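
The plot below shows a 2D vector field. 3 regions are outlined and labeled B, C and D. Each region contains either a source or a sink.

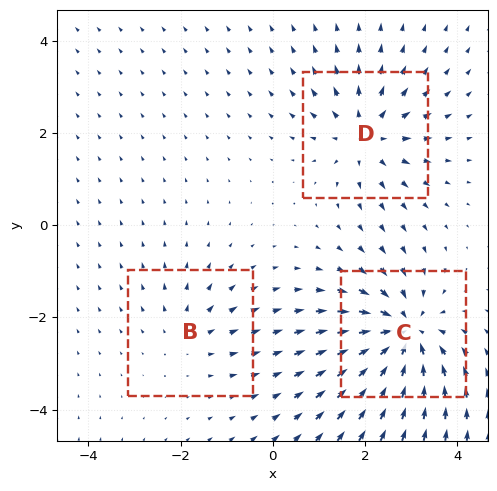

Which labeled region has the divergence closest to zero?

B

Divergence at each region's feature centre — B: about +2, C: about -5, D: about +4. Region B is closest to zero.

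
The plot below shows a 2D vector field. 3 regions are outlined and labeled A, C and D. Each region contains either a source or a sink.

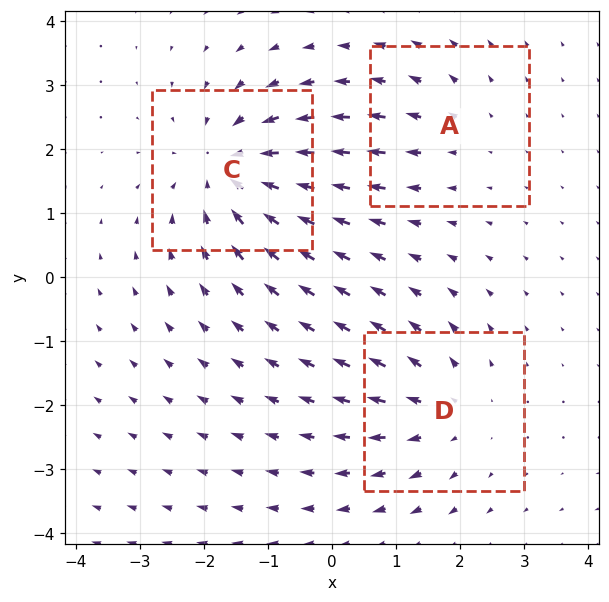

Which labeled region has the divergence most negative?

C

Divergence at each region's feature centre — A: about +2, C: about -4, D: about +3. Region C is most negative.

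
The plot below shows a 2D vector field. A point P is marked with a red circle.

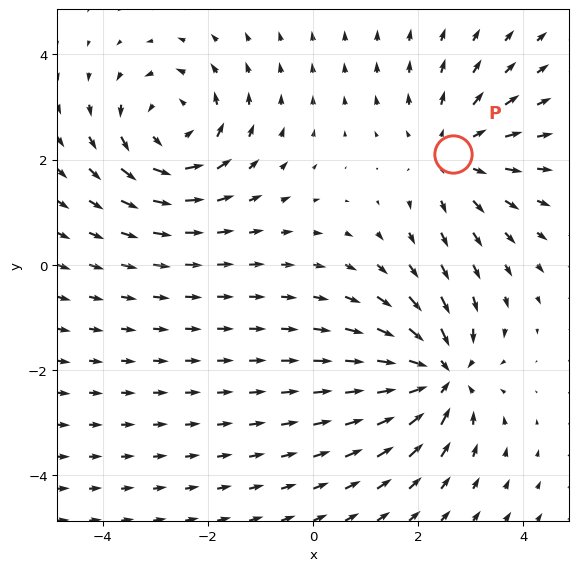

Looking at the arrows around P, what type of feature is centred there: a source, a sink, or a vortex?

At P (2.7, 2.1) the arrows spread outward. Divergence about +3, curl ≈0 — positive divergence with near-zero curl is a source.

source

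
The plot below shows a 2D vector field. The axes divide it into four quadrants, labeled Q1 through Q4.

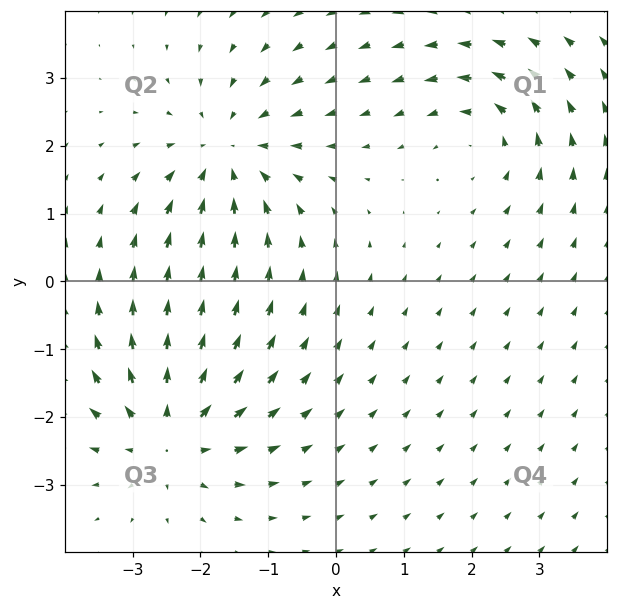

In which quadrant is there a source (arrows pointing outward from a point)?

Q3

The source sits at approximately (-2.4, -2.2), which lies in quadrant Q3. The divergence there is about +5, positive as expected for a source.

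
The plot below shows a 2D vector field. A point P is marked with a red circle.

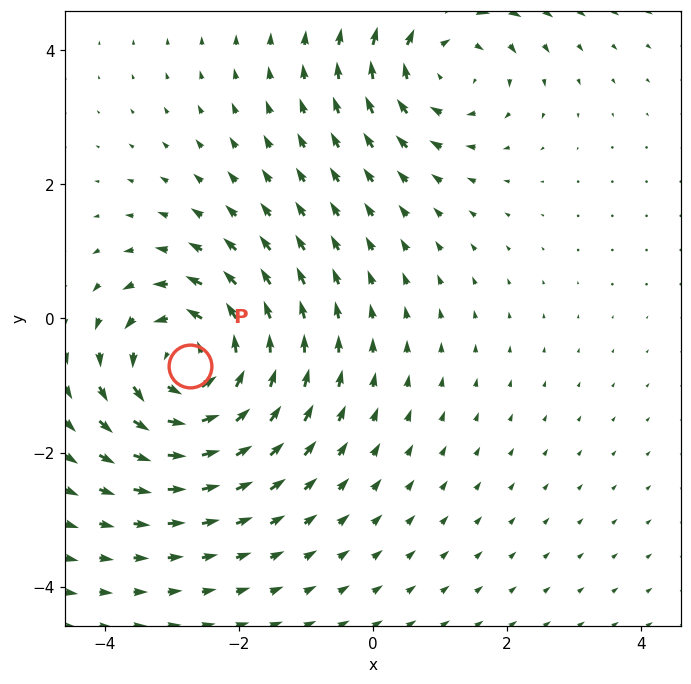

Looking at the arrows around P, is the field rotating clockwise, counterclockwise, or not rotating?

Near P at (-2.7, -0.7) the arrows circulate counterclockwise. The curl (z-component) there is about +5; positive curl means counterclockwise rotation.

counterclockwise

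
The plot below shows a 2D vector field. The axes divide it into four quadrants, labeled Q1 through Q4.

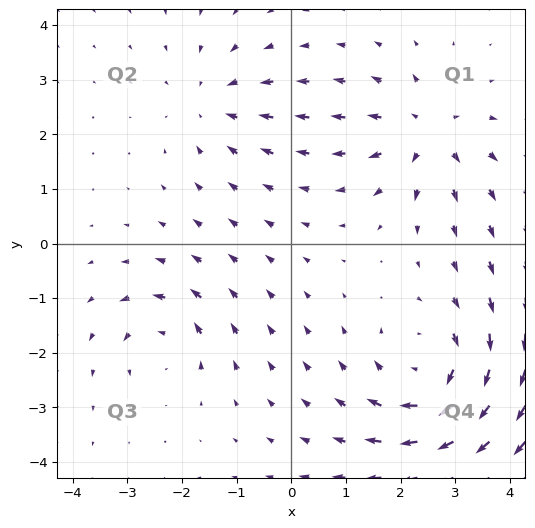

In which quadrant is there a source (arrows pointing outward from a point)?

Q1

The source sits at approximately (2.5, 2.0), which lies in quadrant Q1. The divergence there is about +4, positive as expected for a source.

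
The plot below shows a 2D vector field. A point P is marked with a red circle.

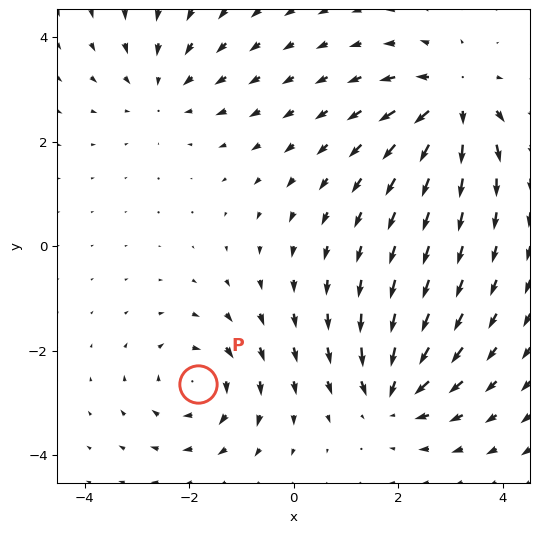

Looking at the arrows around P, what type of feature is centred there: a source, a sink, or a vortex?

At P (-1.8, -2.6) the arrows circulate clockwise. Divergence ≈0, curl about -5 — near-zero divergence with nonzero curl is a vortex.

vortex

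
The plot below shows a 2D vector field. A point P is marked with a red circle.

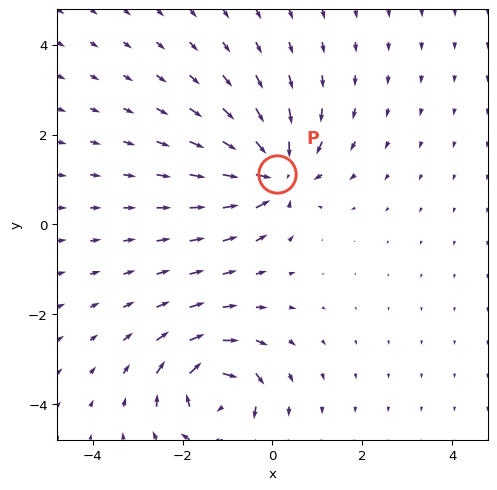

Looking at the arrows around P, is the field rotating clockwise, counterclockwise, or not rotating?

not rotating

Near P at (0.1, 1.1) the arrows show no circulation. The curl there is ≈0.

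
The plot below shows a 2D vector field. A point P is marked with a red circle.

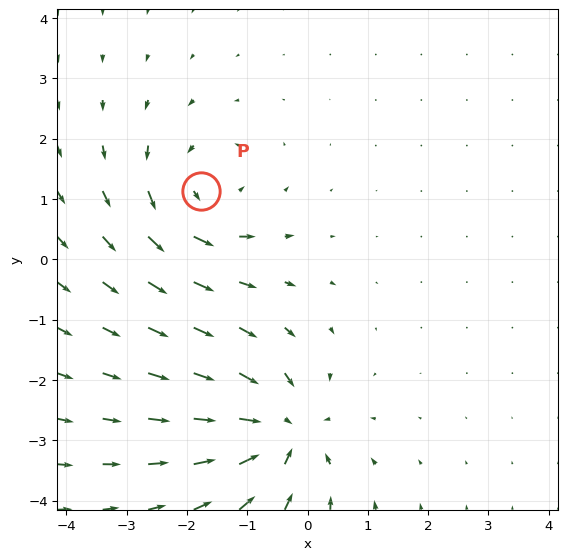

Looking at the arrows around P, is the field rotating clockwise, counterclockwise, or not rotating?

counterclockwise

Near P at (-1.8, 1.1) the arrows circulate counterclockwise. The curl (z-component) there is about +4; positive curl means counterclockwise rotation.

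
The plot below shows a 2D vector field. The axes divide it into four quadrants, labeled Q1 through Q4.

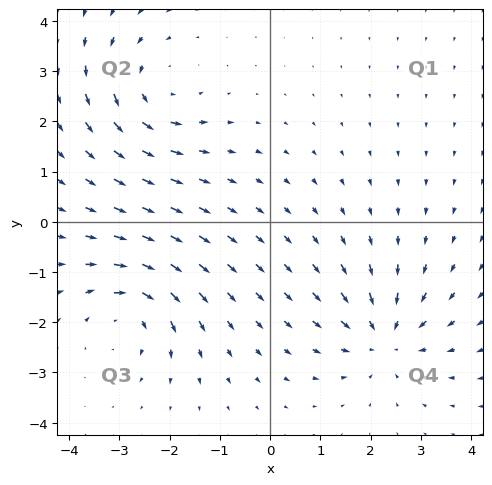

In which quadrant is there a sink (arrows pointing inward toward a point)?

Q4

The sink sits at approximately (2.3, -2.3), which lies in quadrant Q4. The divergence there is about -5, negative as expected for a sink.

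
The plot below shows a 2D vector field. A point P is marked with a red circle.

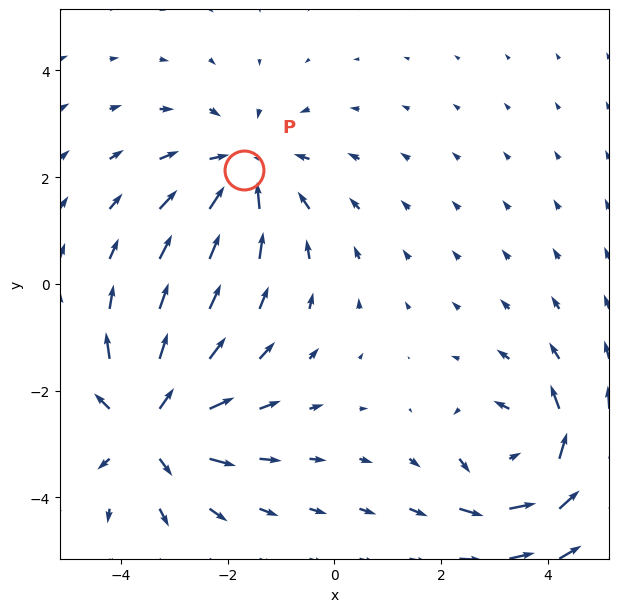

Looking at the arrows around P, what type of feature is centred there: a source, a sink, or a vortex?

At P (-1.7, 2.1) the arrows converge inward. Divergence about -3, curl ≈0 — negative divergence with near-zero curl is a sink.

sink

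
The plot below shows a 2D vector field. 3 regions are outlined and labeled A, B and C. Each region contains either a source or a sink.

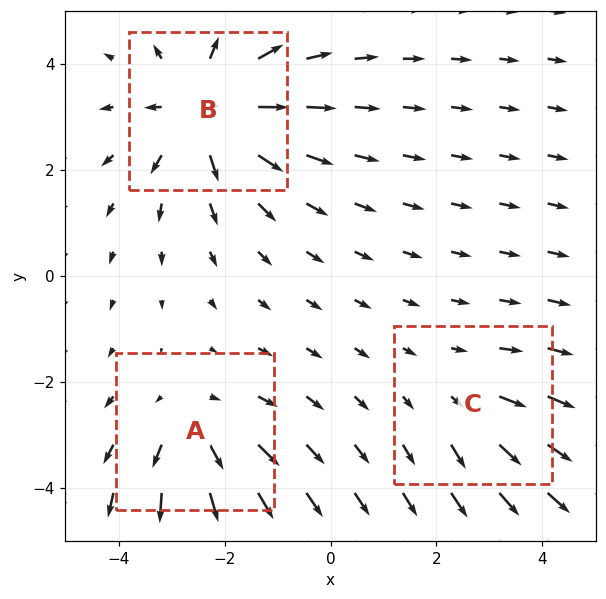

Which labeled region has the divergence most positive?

Divergence at each region's feature centre — A: about +3, B: about +5, C: about +2. Region B is most positive.

B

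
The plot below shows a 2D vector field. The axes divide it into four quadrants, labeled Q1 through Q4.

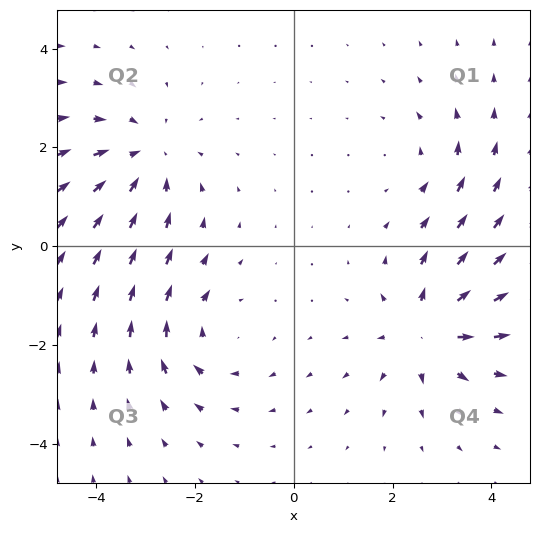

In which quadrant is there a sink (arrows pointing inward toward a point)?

Q2

The sink sits at approximately (-3.0, 1.8), which lies in quadrant Q2. The divergence there is about -4, negative as expected for a sink.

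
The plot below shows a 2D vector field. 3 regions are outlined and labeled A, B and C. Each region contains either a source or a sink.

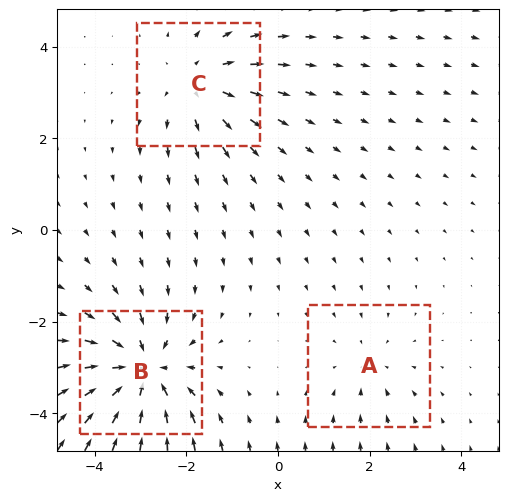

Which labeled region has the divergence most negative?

B

Divergence at each region's feature centre — A: about -2, B: about -5, C: about +3. Region B is most negative.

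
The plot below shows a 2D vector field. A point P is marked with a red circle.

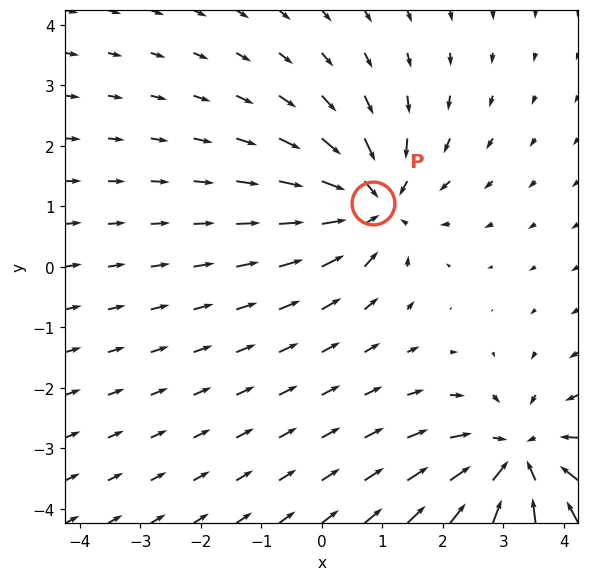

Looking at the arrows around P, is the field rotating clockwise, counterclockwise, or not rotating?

Near P at (0.8, 1.1) the arrows show no circulation. The curl there is ≈0.

not rotating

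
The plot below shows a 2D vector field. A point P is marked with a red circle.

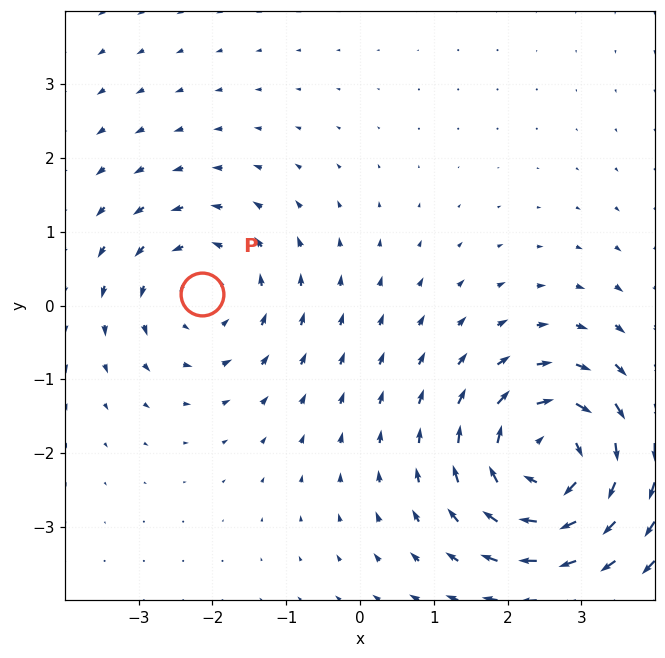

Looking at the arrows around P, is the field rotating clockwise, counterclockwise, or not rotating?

counterclockwise

Near P at (-2.1, 0.2) the arrows circulate counterclockwise. The curl (z-component) there is about +3; positive curl means counterclockwise rotation.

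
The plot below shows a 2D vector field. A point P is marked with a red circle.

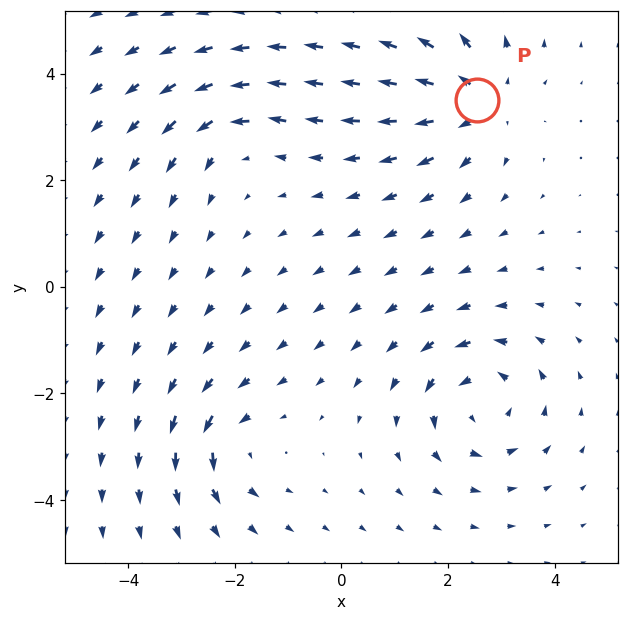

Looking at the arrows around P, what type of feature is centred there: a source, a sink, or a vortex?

At P (2.5, 3.5) the arrows spread outward. Divergence about +5, curl ≈0 — positive divergence with near-zero curl is a source.

source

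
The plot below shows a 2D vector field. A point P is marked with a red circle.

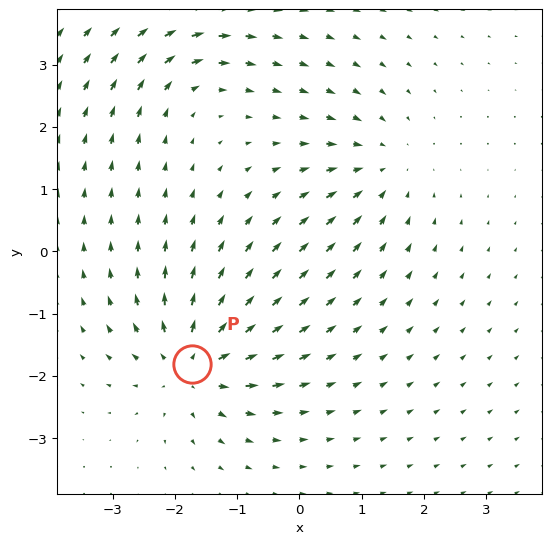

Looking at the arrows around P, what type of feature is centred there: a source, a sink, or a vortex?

source

At P (-1.7, -1.8) the arrows spread outward. Divergence about +6, curl ≈0 — positive divergence with near-zero curl is a source.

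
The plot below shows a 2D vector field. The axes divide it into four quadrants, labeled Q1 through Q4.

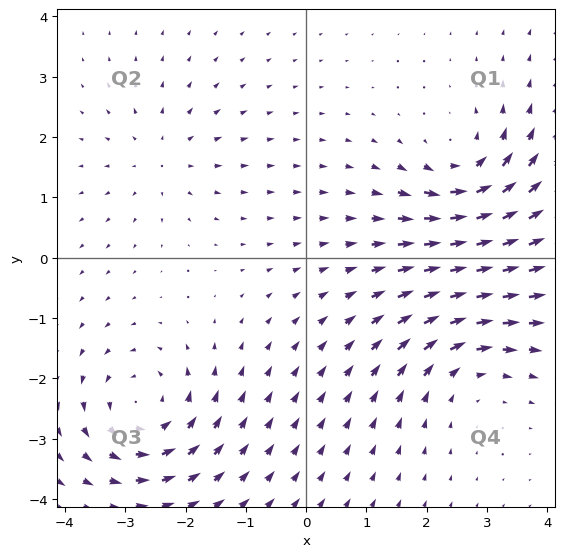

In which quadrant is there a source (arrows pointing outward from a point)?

Q2

The source sits at approximately (-2.4, 1.7), which lies in quadrant Q2. The divergence there is about +3, positive as expected for a source.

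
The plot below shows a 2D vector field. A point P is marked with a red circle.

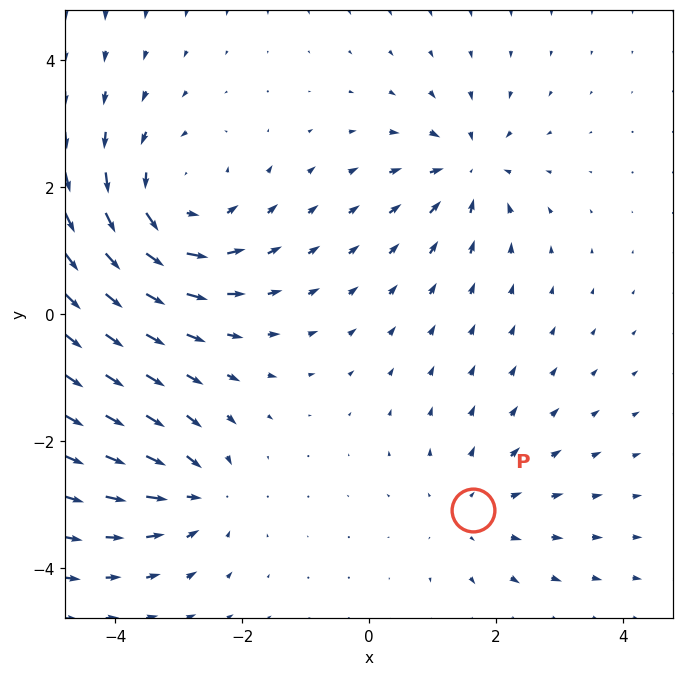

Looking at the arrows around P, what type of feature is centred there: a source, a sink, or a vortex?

source

At P (1.6, -3.1) the arrows spread outward. Divergence about +2, curl ≈0 — positive divergence with near-zero curl is a source.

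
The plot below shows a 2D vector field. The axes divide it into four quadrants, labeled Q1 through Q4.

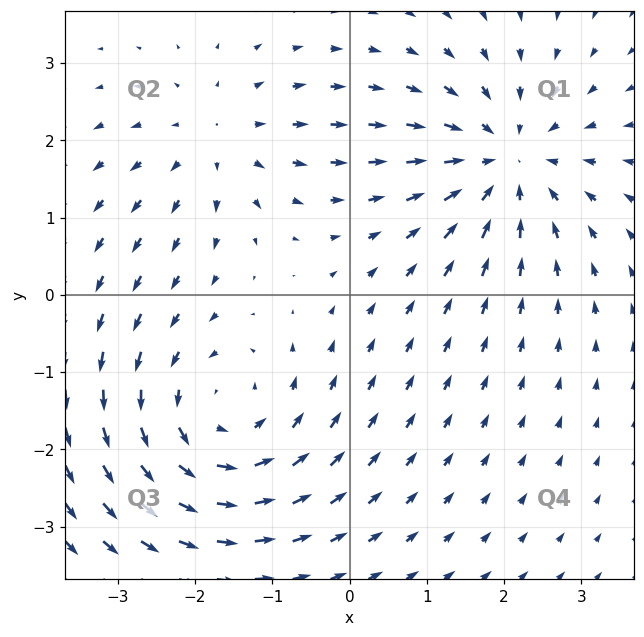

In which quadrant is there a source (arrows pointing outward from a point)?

The source sits at approximately (-1.7, 2.0), which lies in quadrant Q2. The divergence there is about +3, positive as expected for a source.

Q2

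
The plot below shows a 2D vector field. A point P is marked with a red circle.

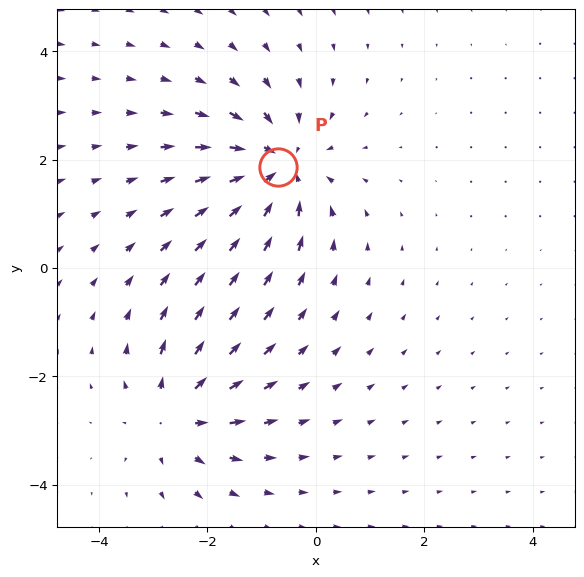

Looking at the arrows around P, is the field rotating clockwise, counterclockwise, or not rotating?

not rotating

Near P at (-0.7, 1.9) the arrows show no circulation. The curl there is ≈0.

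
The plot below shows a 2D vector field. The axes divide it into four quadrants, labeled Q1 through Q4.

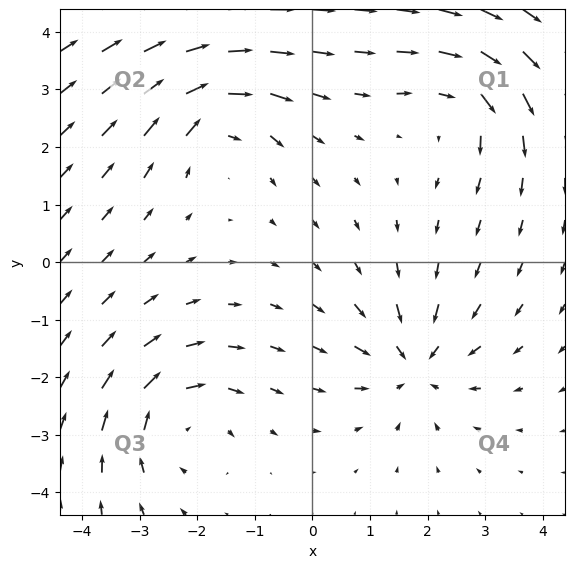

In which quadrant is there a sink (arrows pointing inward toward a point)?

The sink sits at approximately (1.8, -1.8), which lies in quadrant Q4. The divergence there is about -5, negative as expected for a sink.

Q4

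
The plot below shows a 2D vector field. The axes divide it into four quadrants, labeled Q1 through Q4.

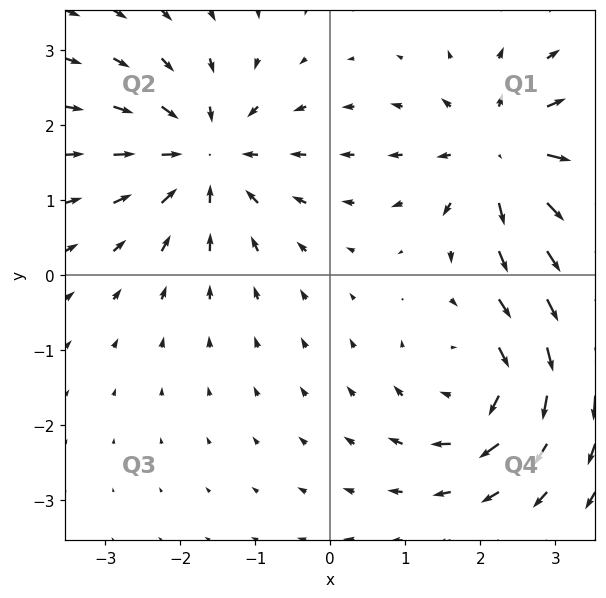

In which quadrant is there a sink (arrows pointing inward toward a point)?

The sink sits at approximately (-1.7, 1.6), which lies in quadrant Q2. The divergence there is about -5, negative as expected for a sink.

Q2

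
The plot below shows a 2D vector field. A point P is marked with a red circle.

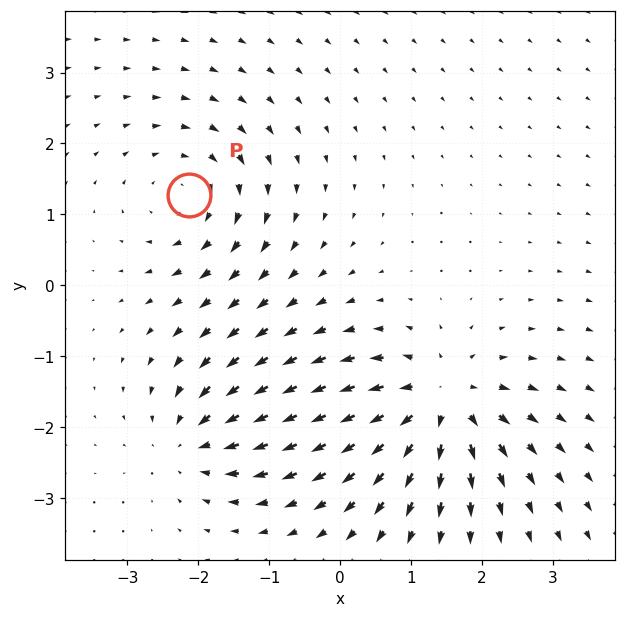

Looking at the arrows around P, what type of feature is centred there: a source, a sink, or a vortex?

At P (-2.1, 1.3) the arrows circulate clockwise. Divergence ≈0, curl about -4 — near-zero divergence with nonzero curl is a vortex.

vortex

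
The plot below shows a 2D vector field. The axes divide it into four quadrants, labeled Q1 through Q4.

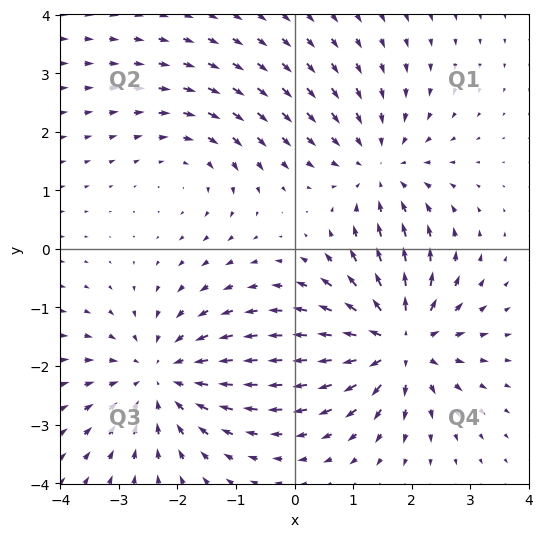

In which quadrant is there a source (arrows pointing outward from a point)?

Q4

The source sits at approximately (1.8, -1.6), which lies in quadrant Q4. The divergence there is about +6, positive as expected for a source.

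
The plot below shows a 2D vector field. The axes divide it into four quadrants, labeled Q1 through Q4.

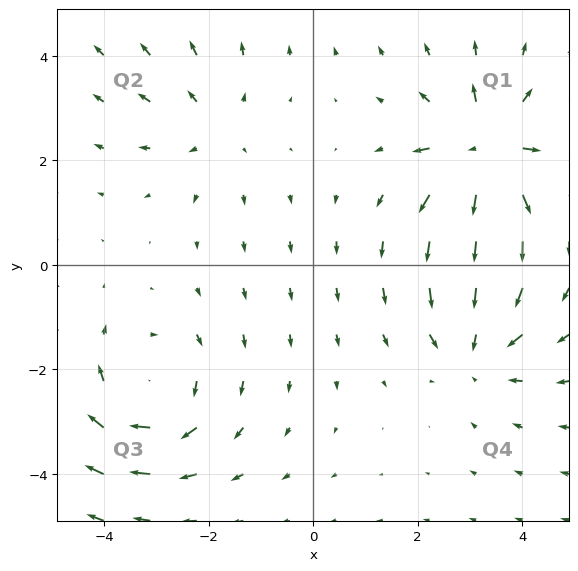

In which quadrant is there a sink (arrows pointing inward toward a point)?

The sink sits at approximately (3.1, -1.6), which lies in quadrant Q4. The divergence there is about -4, negative as expected for a sink.

Q4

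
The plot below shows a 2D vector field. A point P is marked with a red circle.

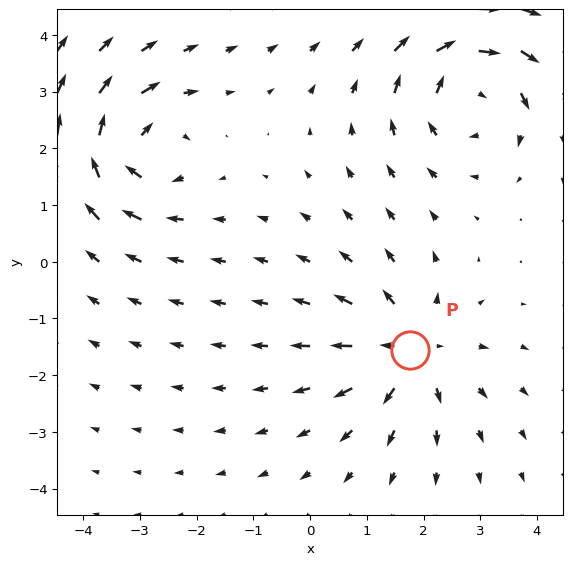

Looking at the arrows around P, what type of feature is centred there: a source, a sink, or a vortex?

At P (1.8, -1.6) the arrows spread outward. Divergence about +4, curl ≈0 — positive divergence with near-zero curl is a source.

source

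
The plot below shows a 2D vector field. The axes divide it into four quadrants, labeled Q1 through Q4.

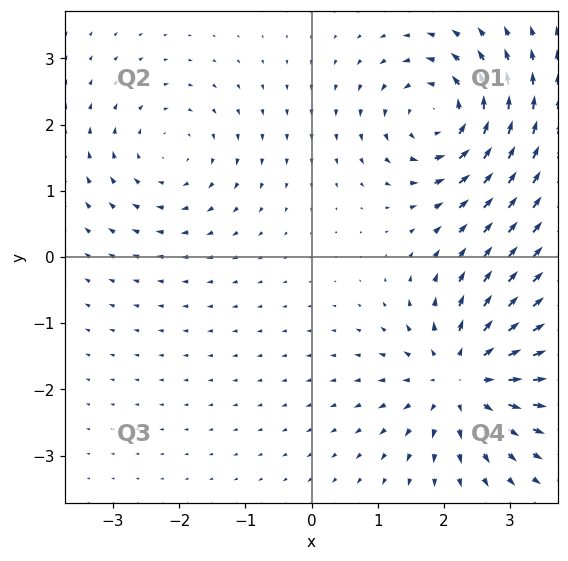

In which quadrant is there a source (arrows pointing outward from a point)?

Q4

The source sits at approximately (2.3, -1.8), which lies in quadrant Q4. The divergence there is about +4, positive as expected for a source.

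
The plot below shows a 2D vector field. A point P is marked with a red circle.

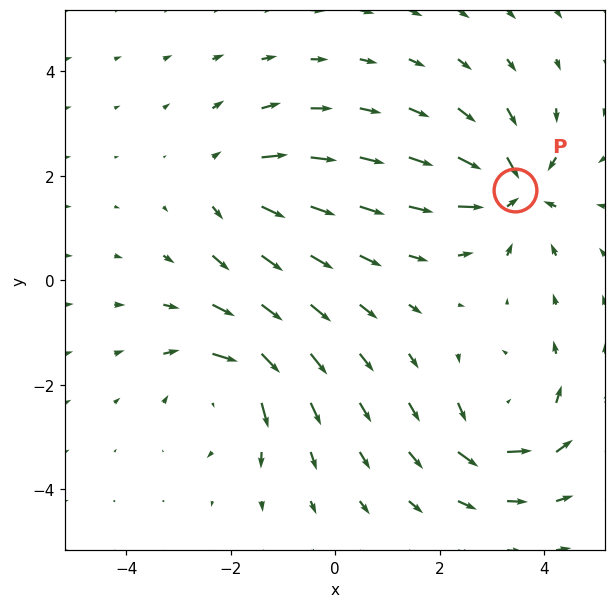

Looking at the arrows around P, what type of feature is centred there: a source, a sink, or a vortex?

At P (3.4, 1.7) the arrows converge inward. Divergence about -5, curl ≈0 — negative divergence with near-zero curl is a sink.

sink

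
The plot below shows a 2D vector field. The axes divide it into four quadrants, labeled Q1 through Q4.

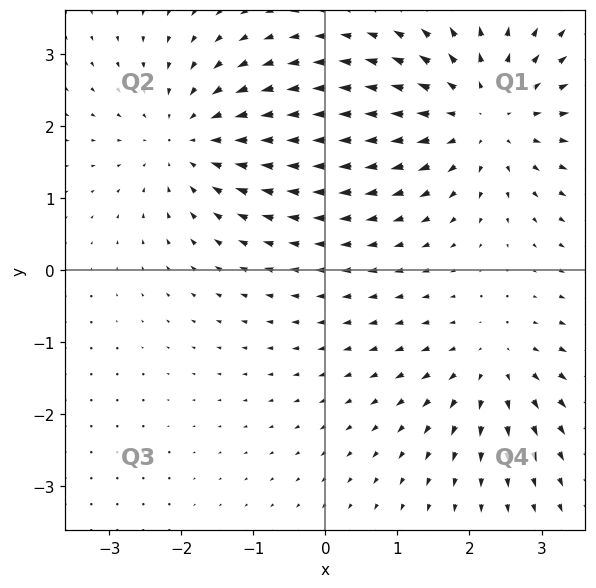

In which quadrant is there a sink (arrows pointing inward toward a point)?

The sink sits at approximately (-1.9, 1.8), which lies in quadrant Q2. The divergence there is about -3, negative as expected for a sink.

Q2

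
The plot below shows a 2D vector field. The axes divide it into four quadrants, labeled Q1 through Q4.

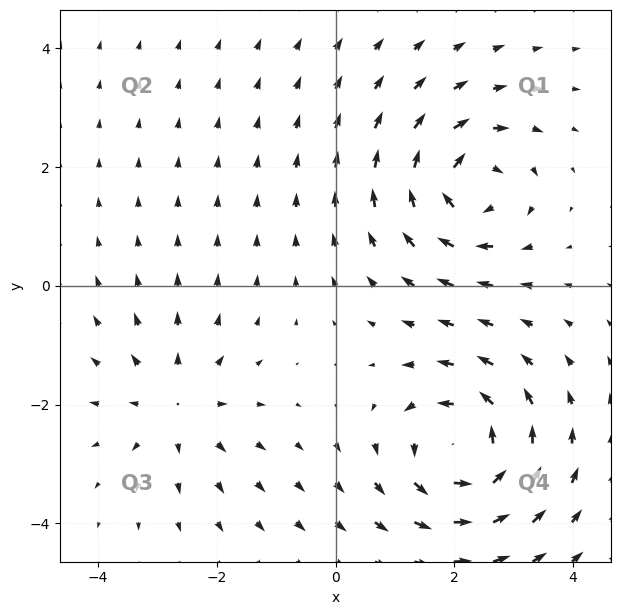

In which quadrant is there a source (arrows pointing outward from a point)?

The source sits at approximately (-2.7, -2.0), which lies in quadrant Q3. The divergence there is about +3, positive as expected for a source.

Q3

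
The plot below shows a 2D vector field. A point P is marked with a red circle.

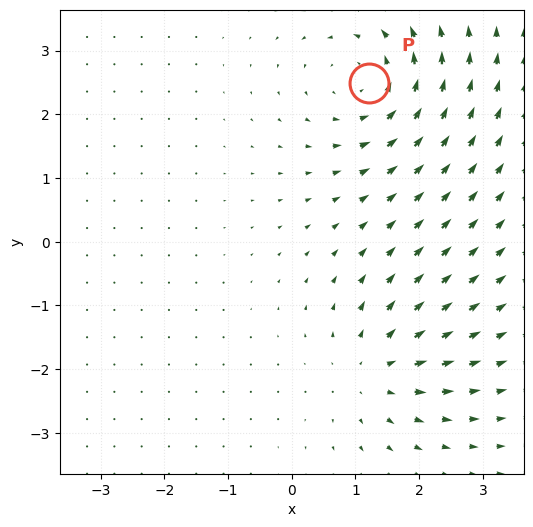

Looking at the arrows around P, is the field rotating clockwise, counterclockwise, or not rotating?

counterclockwise

Near P at (1.2, 2.5) the arrows circulate counterclockwise. The curl (z-component) there is about +4; positive curl means counterclockwise rotation.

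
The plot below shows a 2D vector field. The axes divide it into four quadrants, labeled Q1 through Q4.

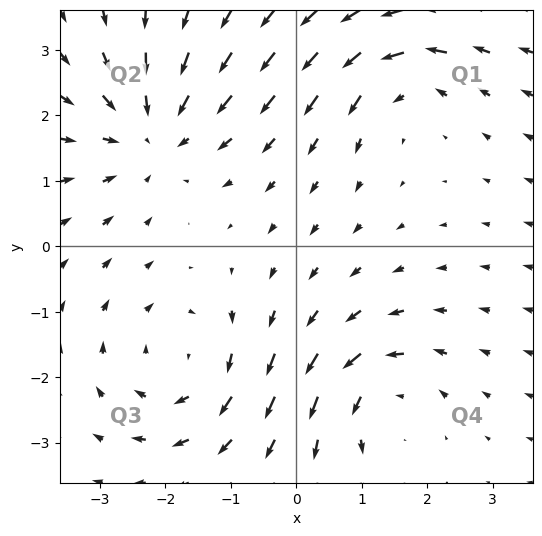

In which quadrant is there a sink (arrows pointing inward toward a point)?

The sink sits at approximately (-2.2, 1.7), which lies in quadrant Q2. The divergence there is about -4, negative as expected for a sink.

Q2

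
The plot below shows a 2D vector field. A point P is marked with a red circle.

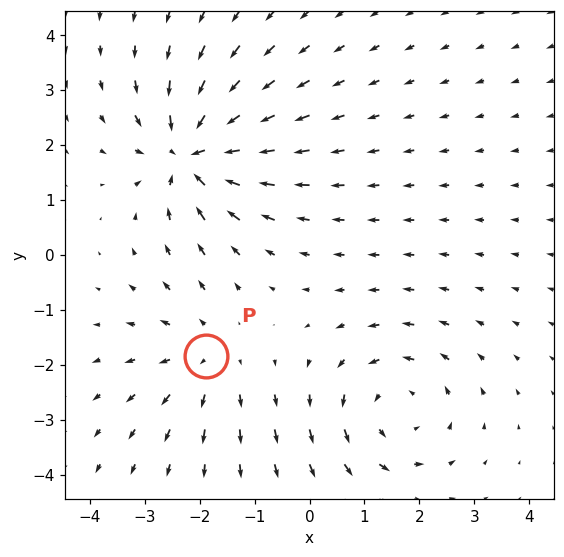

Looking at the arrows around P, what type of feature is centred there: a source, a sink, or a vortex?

source

At P (-1.9, -1.8) the arrows spread outward. Divergence about +3, curl ≈0 — positive divergence with near-zero curl is a source.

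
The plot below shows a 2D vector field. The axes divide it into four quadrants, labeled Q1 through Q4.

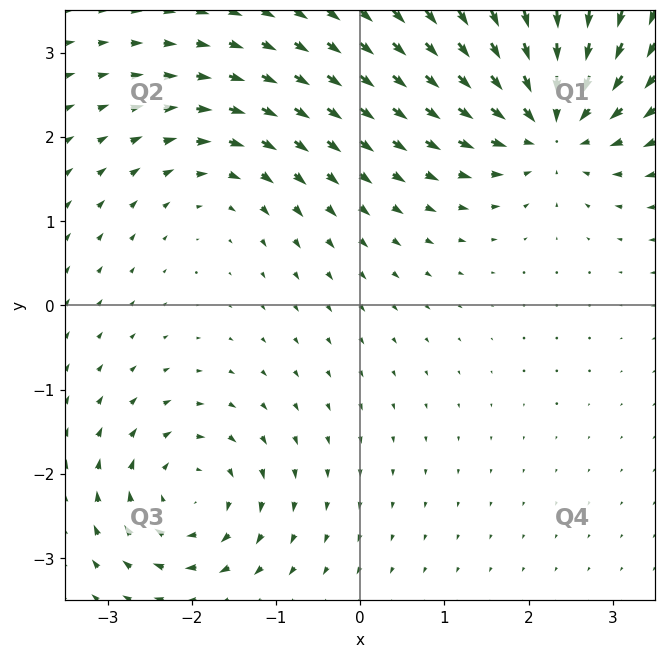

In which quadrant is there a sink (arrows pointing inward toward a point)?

The sink sits at approximately (2.3, 2.2), which lies in quadrant Q1. The divergence there is about -7, negative as expected for a sink.

Q1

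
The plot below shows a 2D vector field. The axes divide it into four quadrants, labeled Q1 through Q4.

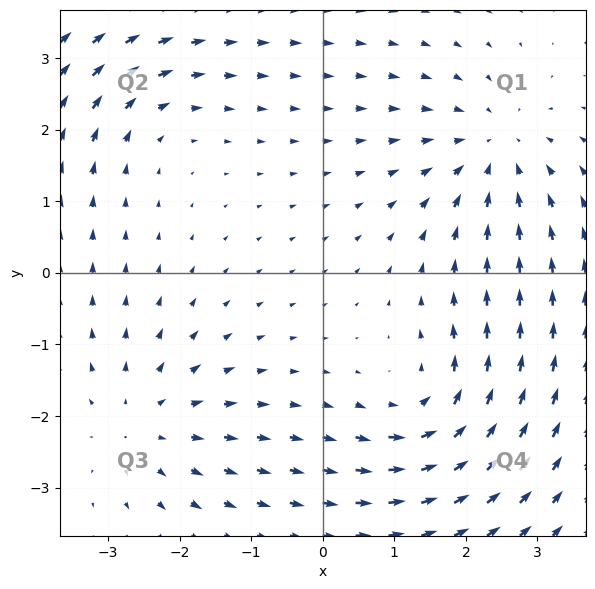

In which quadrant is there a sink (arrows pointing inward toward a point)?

Q1

The sink sits at approximately (2.4, 1.7), which lies in quadrant Q1. The divergence there is about -4, negative as expected for a sink.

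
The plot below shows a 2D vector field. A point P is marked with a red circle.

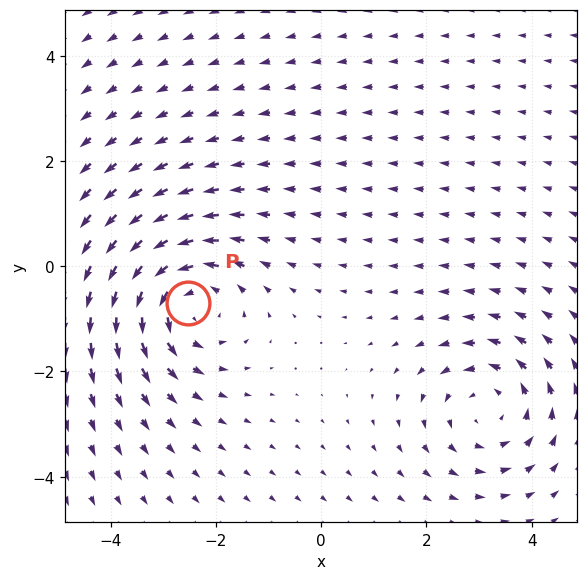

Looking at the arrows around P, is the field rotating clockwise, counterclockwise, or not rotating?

Near P at (-2.5, -0.7) the arrows circulate counterclockwise. The curl (z-component) there is about +4; positive curl means counterclockwise rotation.

counterclockwise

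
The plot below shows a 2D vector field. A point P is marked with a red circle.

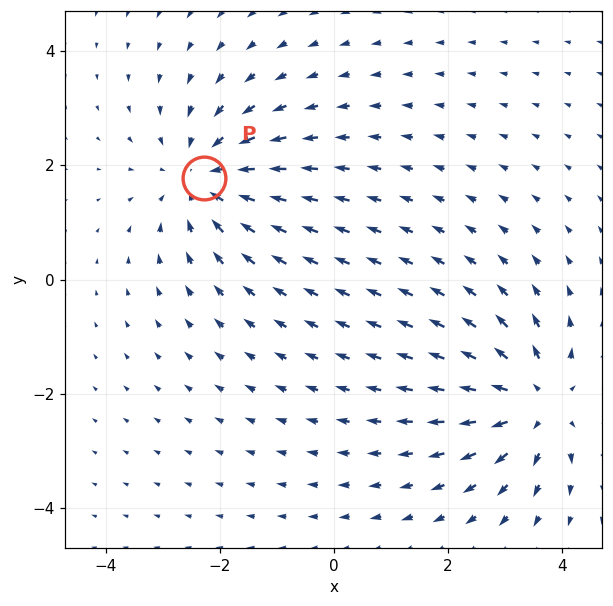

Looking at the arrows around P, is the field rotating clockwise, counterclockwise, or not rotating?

not rotating

Near P at (-2.3, 1.8) the arrows show no circulation. The curl there is ≈0.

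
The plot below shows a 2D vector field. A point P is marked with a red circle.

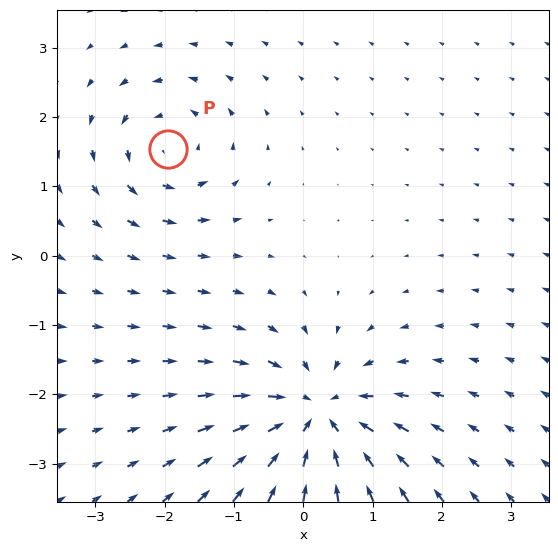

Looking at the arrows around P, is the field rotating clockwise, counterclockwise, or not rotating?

counterclockwise

Near P at (-2.0, 1.5) the arrows circulate counterclockwise. The curl (z-component) there is about +4; positive curl means counterclockwise rotation.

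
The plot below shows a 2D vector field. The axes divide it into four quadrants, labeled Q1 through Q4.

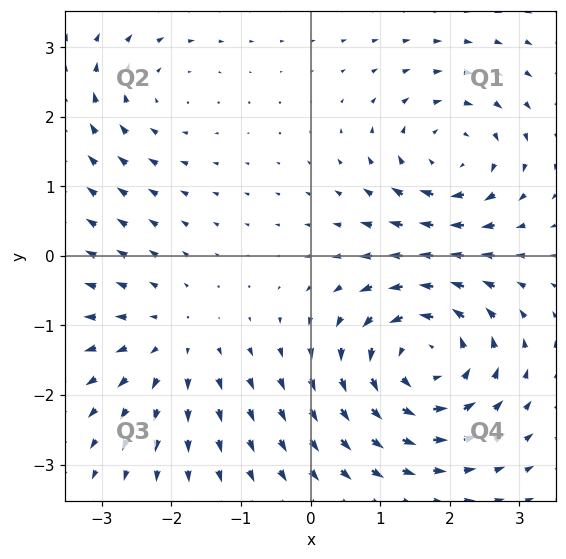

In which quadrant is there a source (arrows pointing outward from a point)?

The source sits at approximately (-2.0, -1.2), which lies in quadrant Q3. The divergence there is about +3, positive as expected for a source.

Q3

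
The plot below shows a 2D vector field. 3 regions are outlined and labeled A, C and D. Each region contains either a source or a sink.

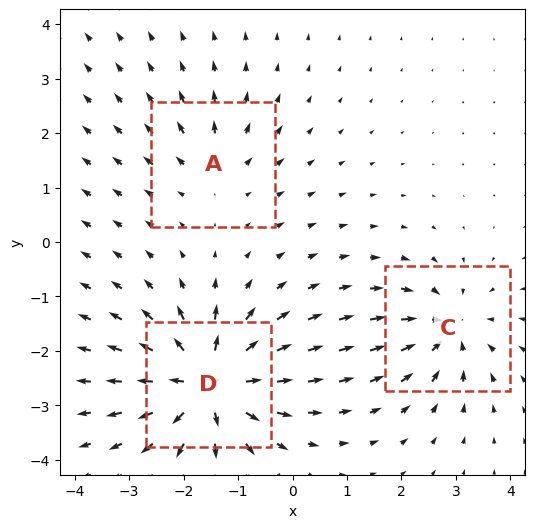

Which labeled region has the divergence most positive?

D

Divergence at each region's feature centre — A: about +2, C: about -4, D: about +6. Region D is most positive.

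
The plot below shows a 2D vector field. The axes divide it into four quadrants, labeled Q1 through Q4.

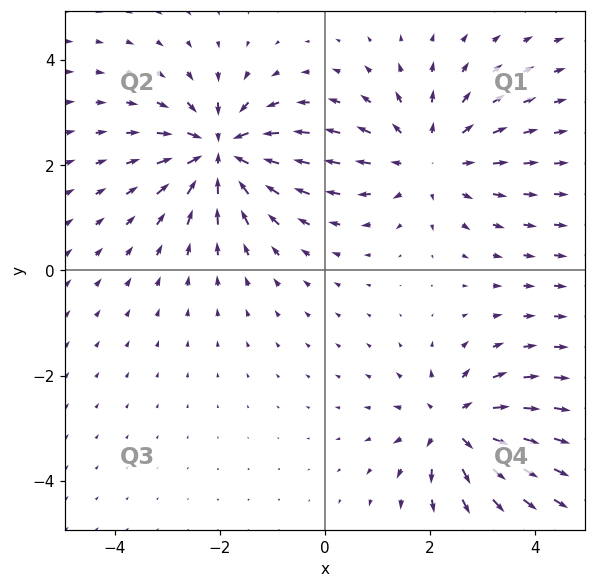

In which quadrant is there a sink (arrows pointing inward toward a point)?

Q2

The sink sits at approximately (-2.0, 2.3), which lies in quadrant Q2. The divergence there is about -7, negative as expected for a sink.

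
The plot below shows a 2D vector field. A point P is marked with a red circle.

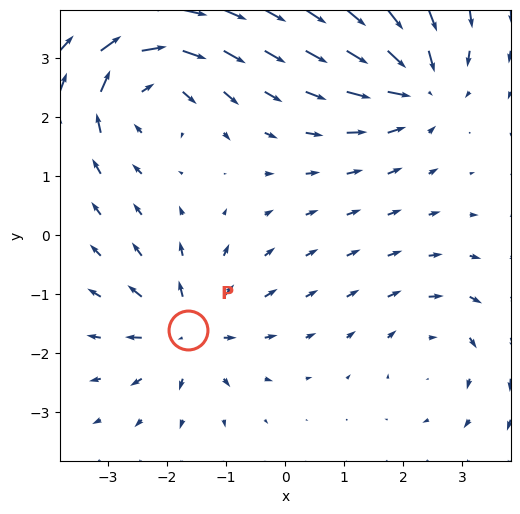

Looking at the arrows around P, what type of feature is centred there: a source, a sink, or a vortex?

At P (-1.6, -1.6) the arrows spread outward. Divergence about +5, curl ≈0 — positive divergence with near-zero curl is a source.

source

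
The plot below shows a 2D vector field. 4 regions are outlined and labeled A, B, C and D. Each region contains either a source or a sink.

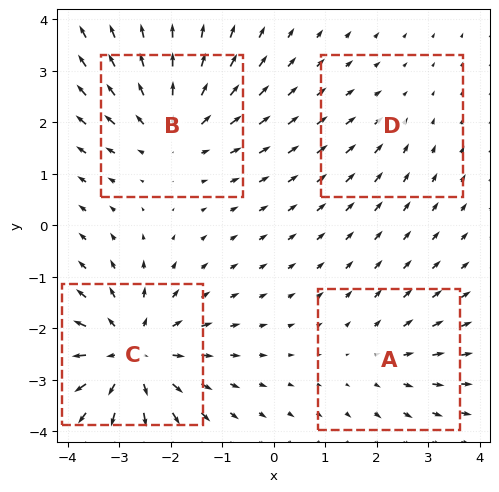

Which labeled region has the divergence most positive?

Divergence at each region's feature centre — A: about +3, B: about +5, C: about +7, D: about -2. Region C is most positive.

C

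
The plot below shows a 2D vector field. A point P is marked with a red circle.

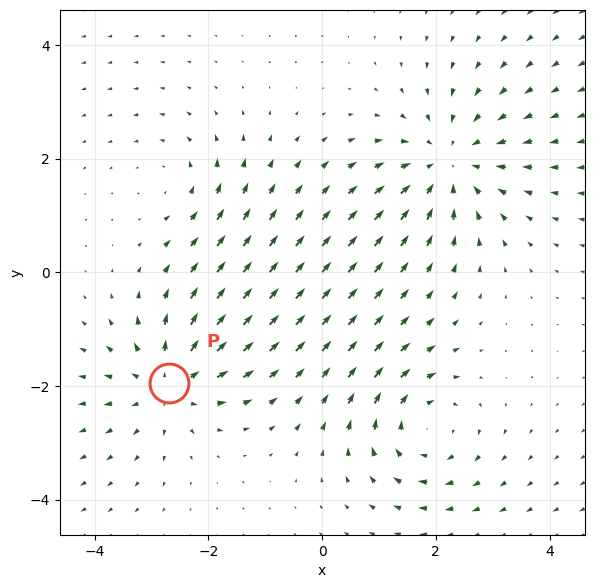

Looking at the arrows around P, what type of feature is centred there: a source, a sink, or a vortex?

At P (-2.7, -2.0) the arrows spread outward. Divergence about +5, curl ≈0 — positive divergence with near-zero curl is a source.

source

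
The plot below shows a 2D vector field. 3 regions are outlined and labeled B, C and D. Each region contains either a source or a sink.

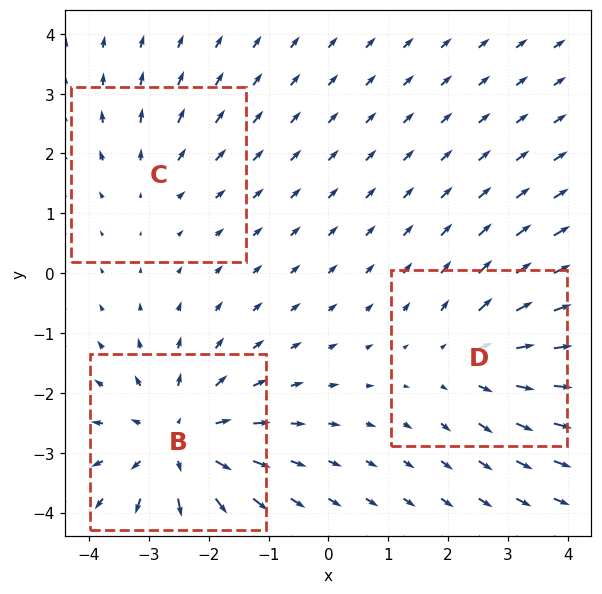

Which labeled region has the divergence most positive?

Divergence at each region's feature centre — B: about +5, C: about +2, D: about +3. Region B is most positive.

B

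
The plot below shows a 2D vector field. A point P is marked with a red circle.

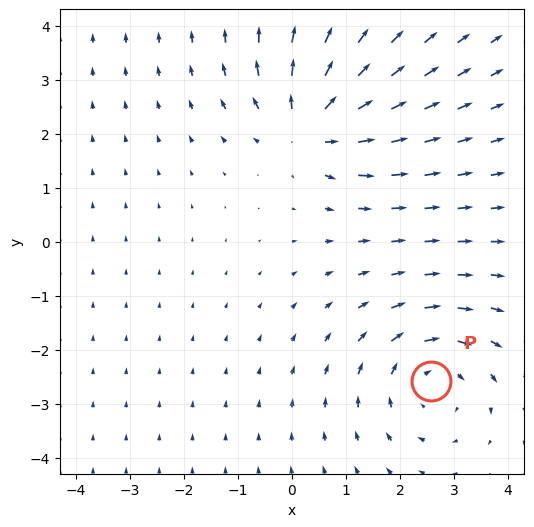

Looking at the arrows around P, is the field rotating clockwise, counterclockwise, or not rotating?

Near P at (2.6, -2.6) the arrows circulate clockwise. The curl (z-component) there is about -4; negative curl means clockwise rotation.

clockwise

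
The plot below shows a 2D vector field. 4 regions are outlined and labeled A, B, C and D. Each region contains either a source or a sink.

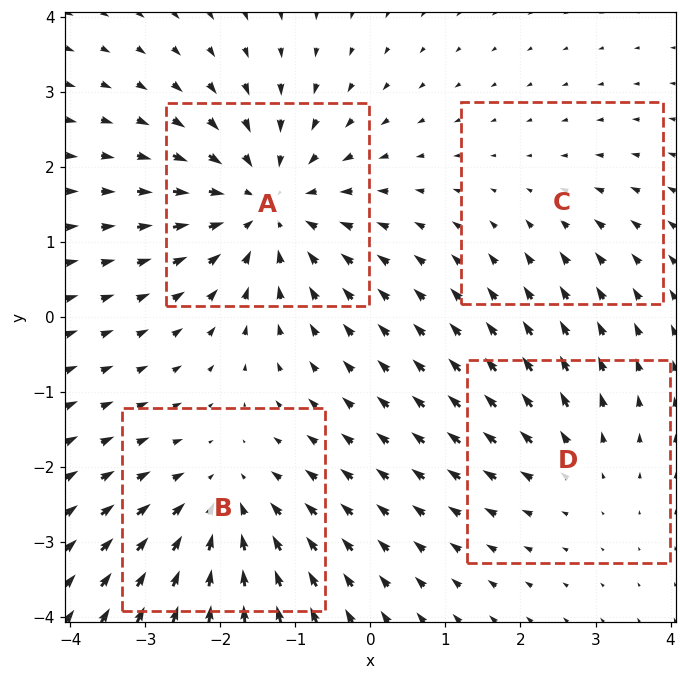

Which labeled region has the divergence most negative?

Divergence at each region's feature centre — A: about -6, B: about -4, C: about -2, D: about +3. Region A is most negative.

A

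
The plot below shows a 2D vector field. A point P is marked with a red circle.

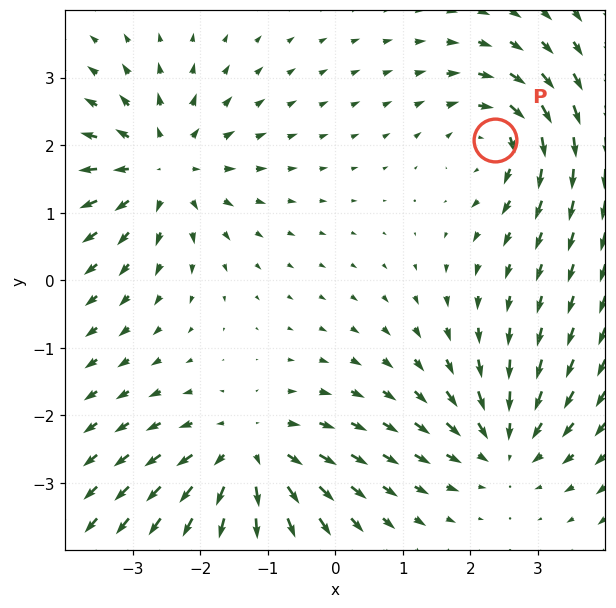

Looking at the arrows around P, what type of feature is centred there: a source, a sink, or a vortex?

vortex

At P (2.4, 2.1) the arrows circulate clockwise. Divergence ≈0, curl about -4 — near-zero divergence with nonzero curl is a vortex.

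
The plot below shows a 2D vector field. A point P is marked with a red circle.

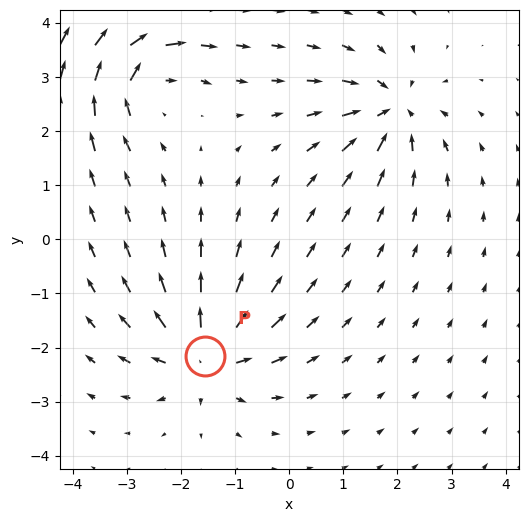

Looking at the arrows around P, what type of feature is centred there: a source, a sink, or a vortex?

At P (-1.6, -2.2) the arrows spread outward. Divergence about +6, curl ≈0 — positive divergence with near-zero curl is a source.

source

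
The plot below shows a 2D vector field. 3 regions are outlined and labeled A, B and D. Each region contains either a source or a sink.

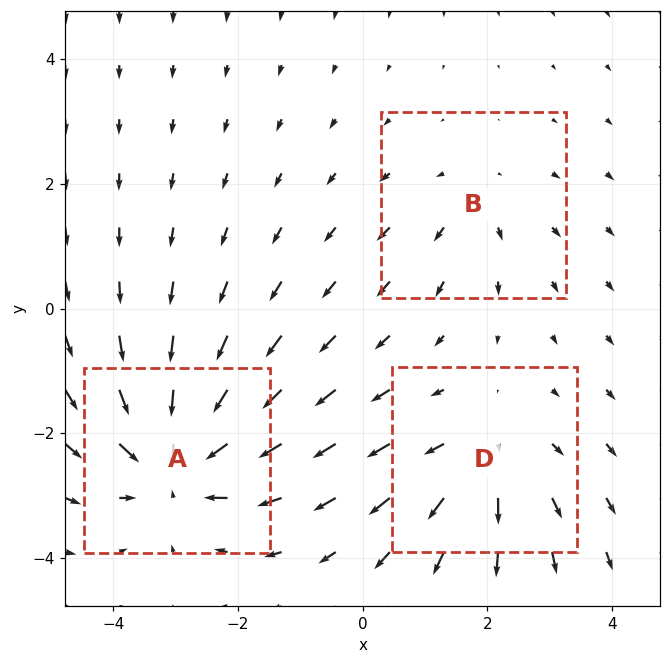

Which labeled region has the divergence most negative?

A

Divergence at each region's feature centre — A: about -5, B: about +2, D: about +3. Region A is most negative.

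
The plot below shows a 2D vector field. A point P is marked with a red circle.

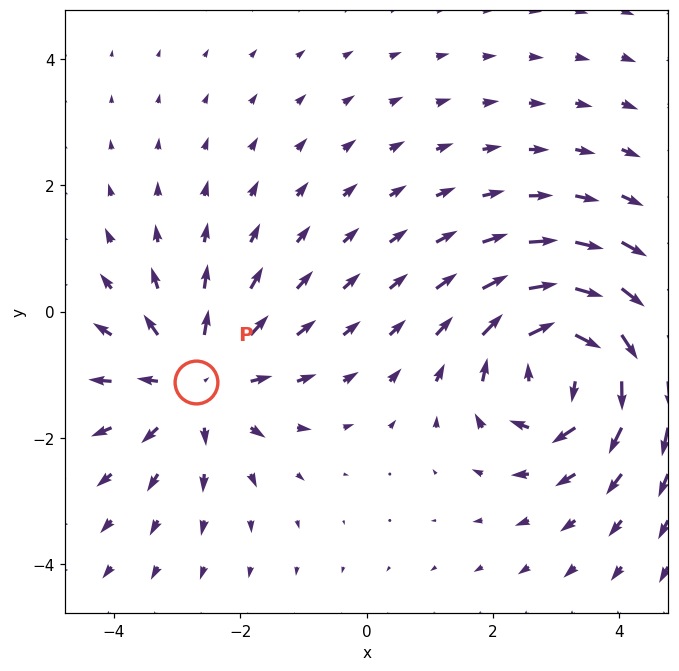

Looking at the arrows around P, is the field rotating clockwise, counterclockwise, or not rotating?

not rotating

Near P at (-2.7, -1.1) the arrows show no circulation. The curl there is ≈0.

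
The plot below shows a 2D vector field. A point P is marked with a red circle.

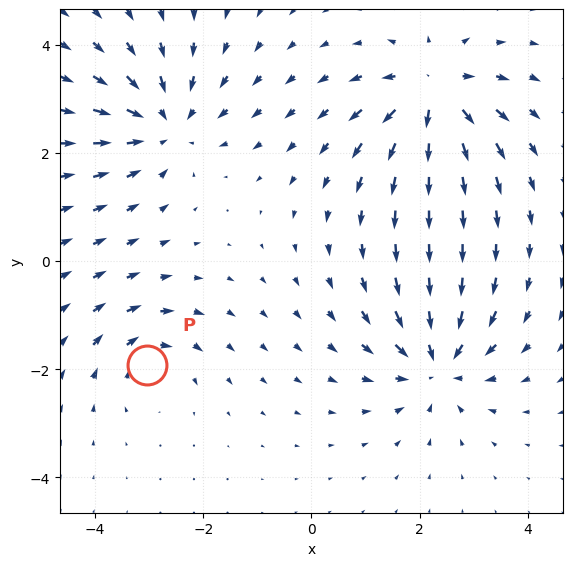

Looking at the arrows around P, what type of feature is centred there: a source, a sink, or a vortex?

vortex

At P (-3.0, -1.9) the arrows circulate clockwise. Divergence ≈0, curl about -4 — near-zero divergence with nonzero curl is a vortex.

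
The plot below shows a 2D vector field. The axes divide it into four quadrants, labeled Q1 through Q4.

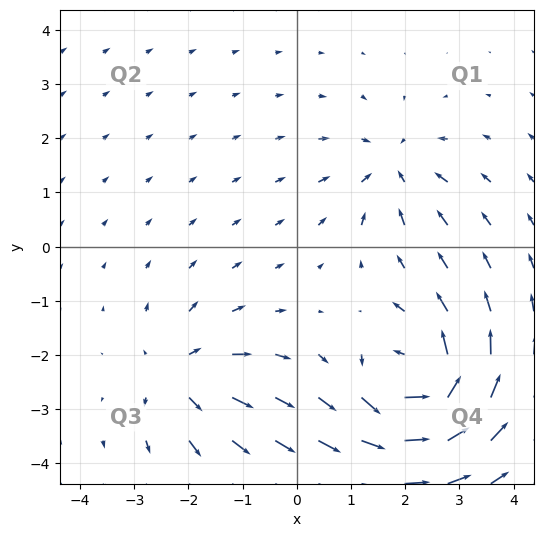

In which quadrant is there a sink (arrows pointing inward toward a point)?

Q1

The sink sits at approximately (1.8, 1.4), which lies in quadrant Q1. The divergence there is about -3, negative as expected for a sink.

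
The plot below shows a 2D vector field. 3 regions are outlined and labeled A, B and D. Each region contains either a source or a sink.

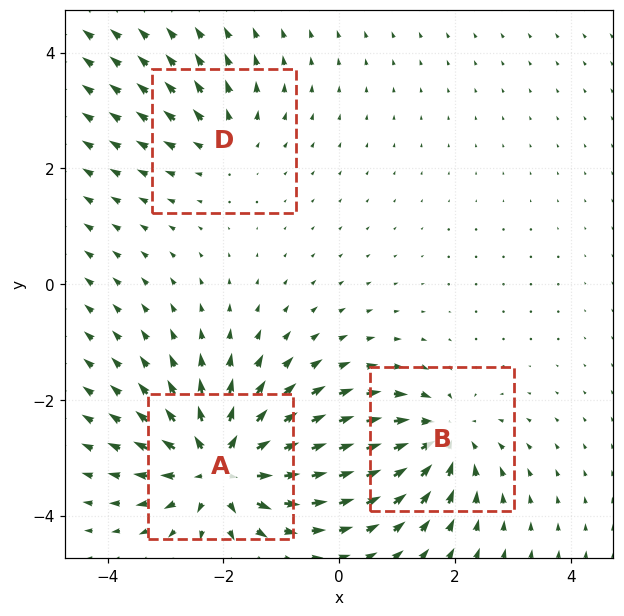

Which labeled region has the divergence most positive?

Divergence at each region's feature centre — A: about +6, B: about -4, D: about +3. Region A is most positive.

A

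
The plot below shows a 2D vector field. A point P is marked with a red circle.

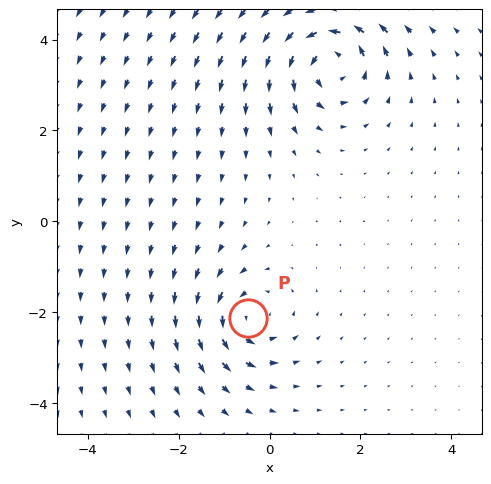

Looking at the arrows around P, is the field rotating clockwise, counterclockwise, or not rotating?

Near P at (-0.5, -2.1) the arrows circulate counterclockwise. The curl (z-component) there is about +4; positive curl means counterclockwise rotation.

counterclockwise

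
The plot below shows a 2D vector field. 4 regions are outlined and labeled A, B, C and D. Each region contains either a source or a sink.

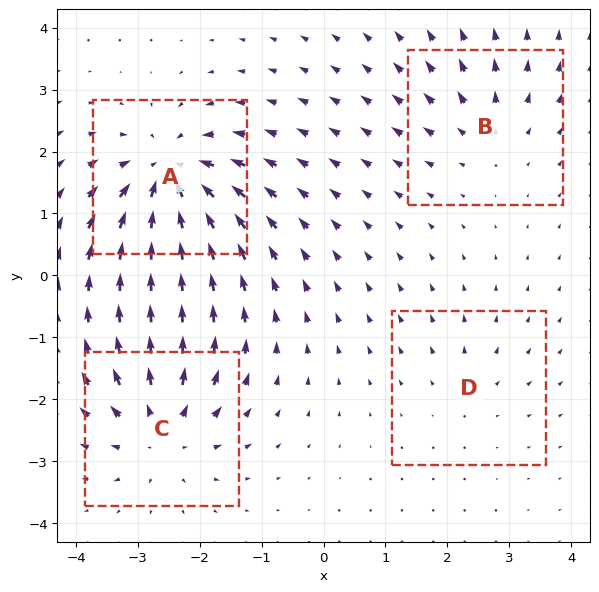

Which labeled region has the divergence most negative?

A

Divergence at each region's feature centre — A: about -8, B: about +4, C: about +6, D: about +2. Region A is most negative.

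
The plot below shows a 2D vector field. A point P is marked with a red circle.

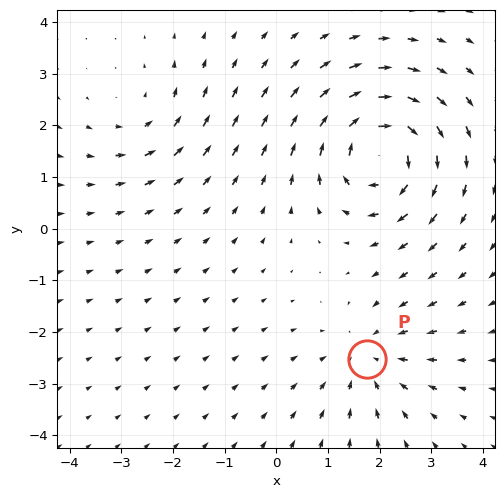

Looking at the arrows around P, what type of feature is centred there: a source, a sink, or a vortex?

sink

At P (1.8, -2.5) the arrows converge inward. Divergence about -3, curl ≈0 — negative divergence with near-zero curl is a sink.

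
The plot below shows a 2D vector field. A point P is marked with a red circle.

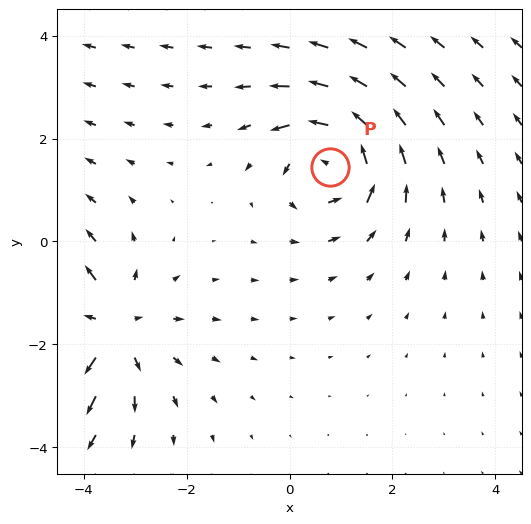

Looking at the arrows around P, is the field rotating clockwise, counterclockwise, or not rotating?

Near P at (0.8, 1.4) the arrows circulate counterclockwise. The curl (z-component) there is about +5; positive curl means counterclockwise rotation.

counterclockwise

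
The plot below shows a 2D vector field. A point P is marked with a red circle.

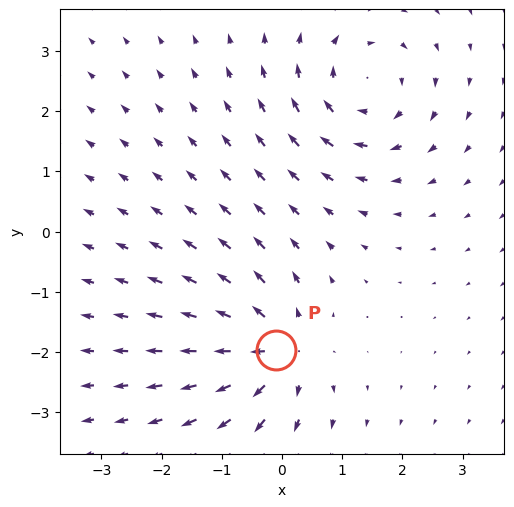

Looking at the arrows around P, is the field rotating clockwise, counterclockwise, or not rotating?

Near P at (-0.1, -2.0) the arrows show no circulation. The curl there is ≈0.

not rotating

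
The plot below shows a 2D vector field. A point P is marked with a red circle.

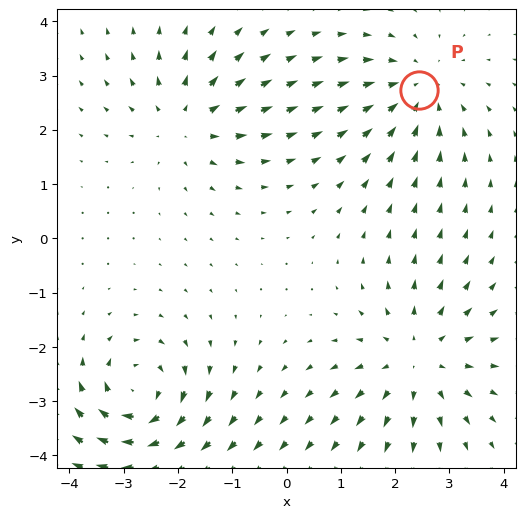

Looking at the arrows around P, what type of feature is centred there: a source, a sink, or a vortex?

At P (2.4, 2.7) the arrows converge inward. Divergence about -4, curl ≈0 — negative divergence with near-zero curl is a sink.

sink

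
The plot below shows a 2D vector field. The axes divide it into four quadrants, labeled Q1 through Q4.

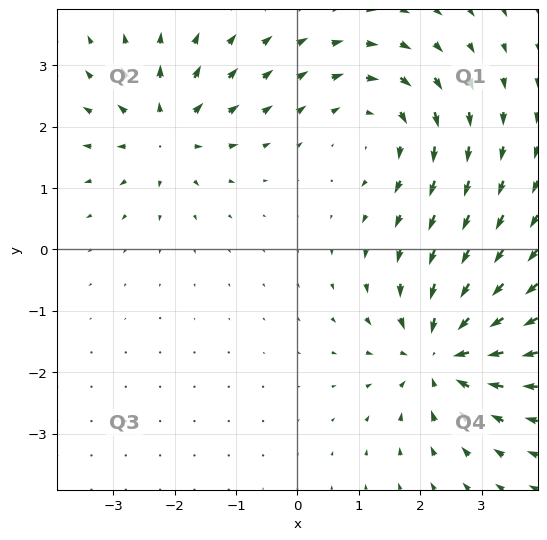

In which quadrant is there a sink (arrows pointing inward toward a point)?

Q4

The sink sits at approximately (2.3, -1.7), which lies in quadrant Q4. The divergence there is about -5, negative as expected for a sink.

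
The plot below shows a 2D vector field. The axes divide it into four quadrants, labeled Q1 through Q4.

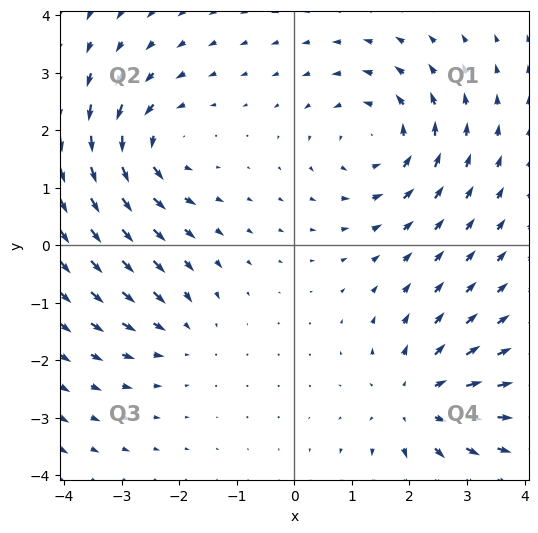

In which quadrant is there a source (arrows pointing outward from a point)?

Q4

The source sits at approximately (2.1, -2.7), which lies in quadrant Q4. The divergence there is about +4, positive as expected for a source.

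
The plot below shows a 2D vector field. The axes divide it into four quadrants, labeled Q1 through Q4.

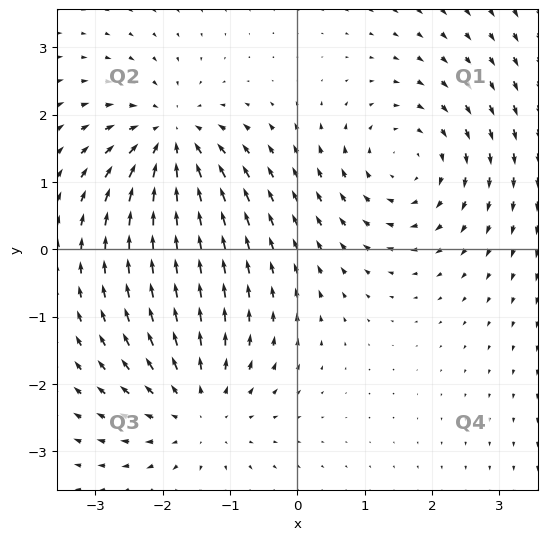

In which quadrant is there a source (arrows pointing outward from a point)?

The source sits at approximately (-1.5, -2.4), which lies in quadrant Q3. The divergence there is about +3, positive as expected for a source.

Q3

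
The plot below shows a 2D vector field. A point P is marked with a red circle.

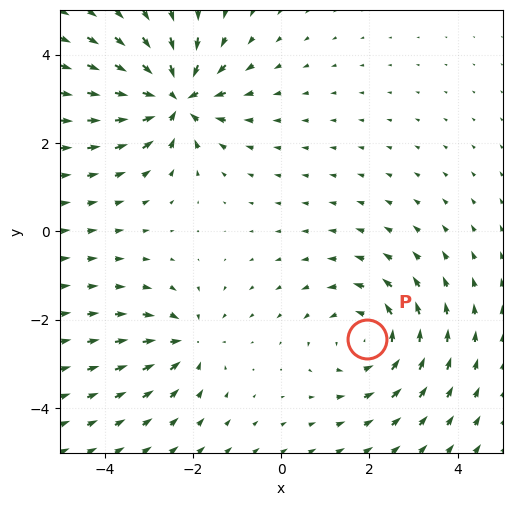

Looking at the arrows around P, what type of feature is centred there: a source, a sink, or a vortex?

At P (1.9, -2.4) the arrows circulate counterclockwise. Divergence ≈0, curl about +3 — near-zero divergence with nonzero curl is a vortex.

vortex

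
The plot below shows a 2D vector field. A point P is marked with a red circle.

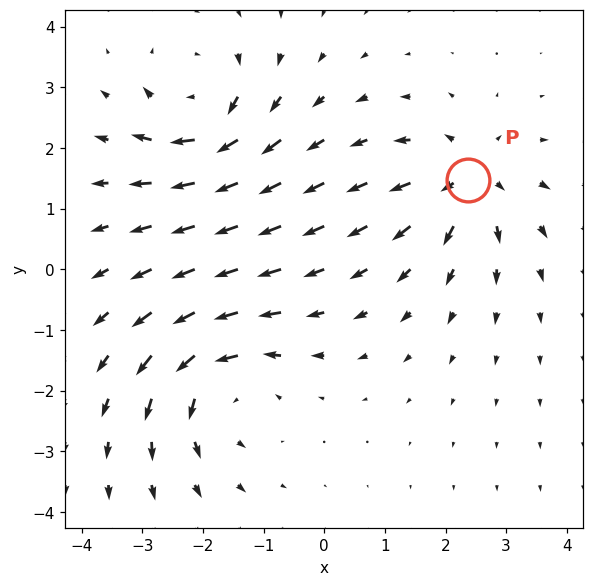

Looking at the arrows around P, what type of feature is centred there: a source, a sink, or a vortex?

source

At P (2.4, 1.5) the arrows spread outward. Divergence about +5, curl ≈0 — positive divergence with near-zero curl is a source.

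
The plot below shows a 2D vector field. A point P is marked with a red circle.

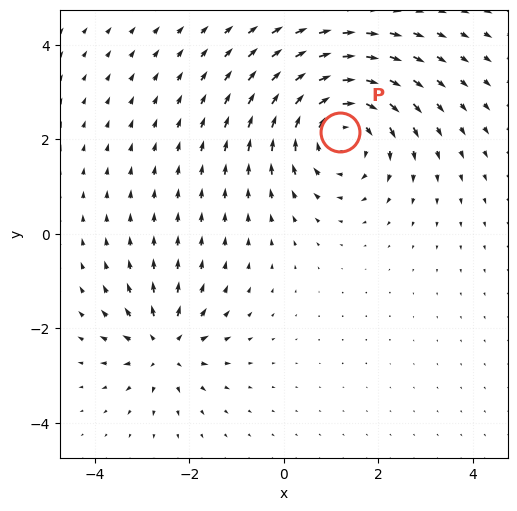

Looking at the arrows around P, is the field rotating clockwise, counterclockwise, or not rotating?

Near P at (1.2, 2.2) the arrows circulate clockwise. The curl (z-component) there is about -4; negative curl means clockwise rotation.

clockwise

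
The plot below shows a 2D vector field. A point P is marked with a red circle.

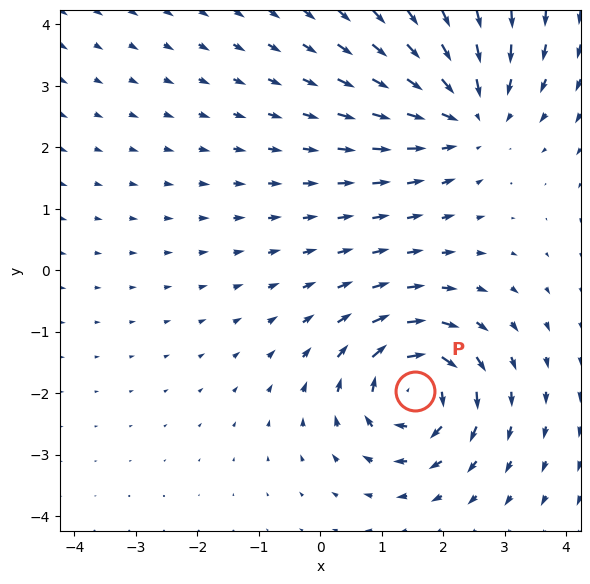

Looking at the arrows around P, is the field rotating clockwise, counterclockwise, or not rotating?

clockwise

Near P at (1.5, -2.0) the arrows circulate clockwise. The curl (z-component) there is about -7; negative curl means clockwise rotation.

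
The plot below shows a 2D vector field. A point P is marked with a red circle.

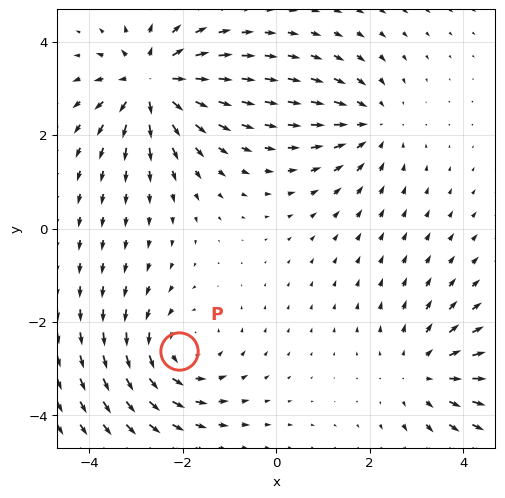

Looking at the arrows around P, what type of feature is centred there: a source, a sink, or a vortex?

vortex

At P (-2.1, -2.6) the arrows circulate counterclockwise. Divergence ≈0, curl about +3 — near-zero divergence with nonzero curl is a vortex.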